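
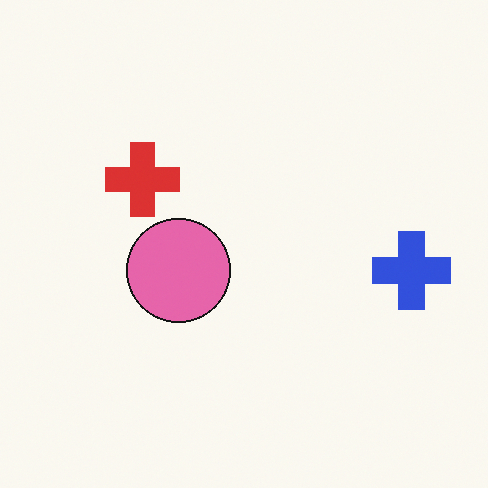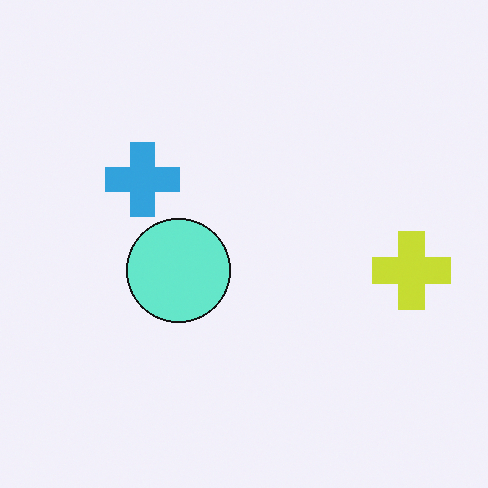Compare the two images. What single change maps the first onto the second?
The image was hue-shifted by a large amount.

Every shape's color has rotated by the same amount around the hue wheel — a uniform hue shift.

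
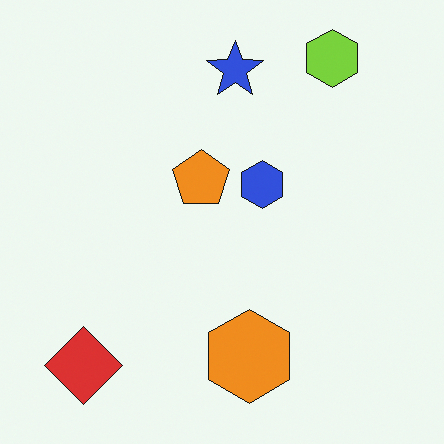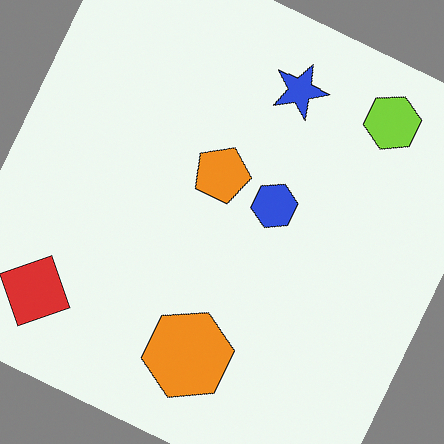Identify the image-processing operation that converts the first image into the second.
This is the original image rotated clockwise by a moderate amount.

Every shape is tilted by the same angle and the image corners show triangular fill wedges — a whole-image rotation by a non-right angle.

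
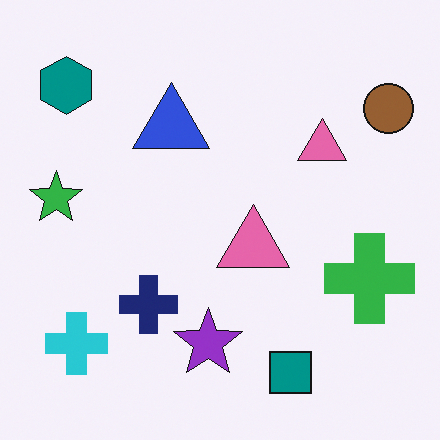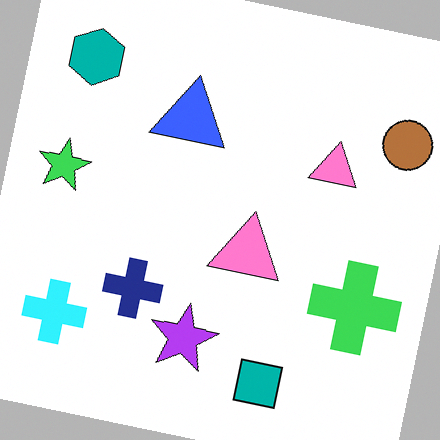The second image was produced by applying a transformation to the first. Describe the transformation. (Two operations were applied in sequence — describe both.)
The transformation is: brightened a little, then rotated clockwise by a slight angle.

Every pixel — background and shapes alike — is uniformly brightened. Every shape is tilted by the same angle and the image corners show triangular fill wedges — a whole-image rotation by a non-right angle.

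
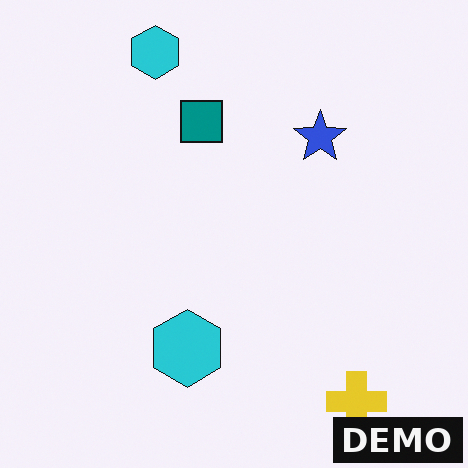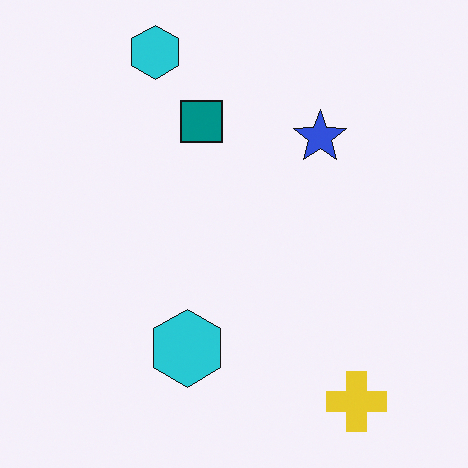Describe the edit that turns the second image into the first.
This is the original image watermarked with the text "DEMO" in the lower-right corner.

A dark label reading "DEMO" appears in the lower-right corner.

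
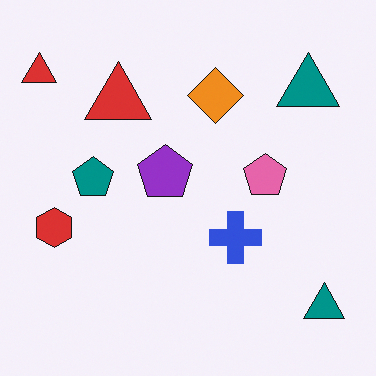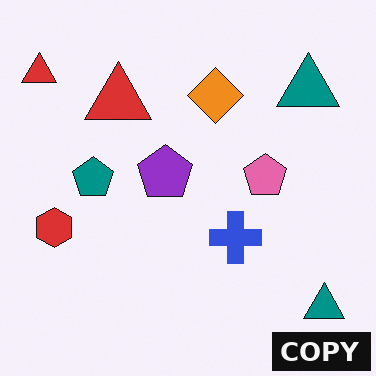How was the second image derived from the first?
This is the original image watermarked with the text "COPY" in the lower-right corner.

A dark label reading "COPY" appears in the lower-right corner.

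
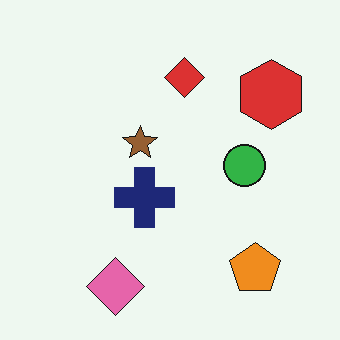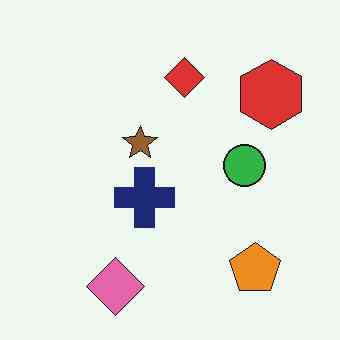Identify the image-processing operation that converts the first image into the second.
It was given moderate JPEG compression.

Blocky 8×8 compression artifacts appear around shape edges and the flat background shows ringing — characteristic JPEG degradation.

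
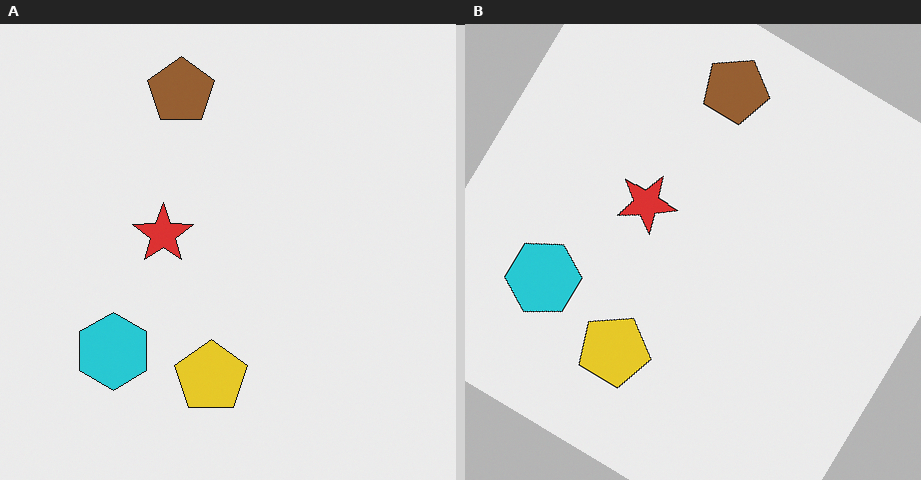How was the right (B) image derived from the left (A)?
This is the original image rotated clockwise by a large amount — several tens of degrees.

Every shape is tilted by the same angle and the image corners show triangular fill wedges — a whole-image rotation by a non-right angle.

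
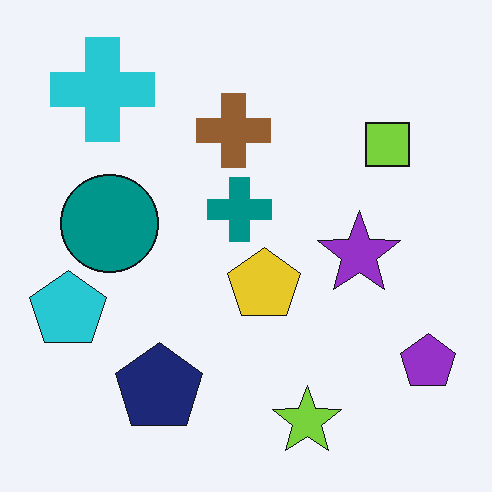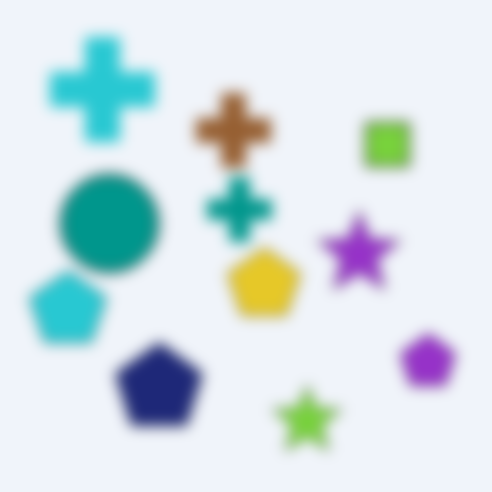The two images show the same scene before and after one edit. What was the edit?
Heavily blurred.

Shape edges and outlines are uniformly softened across the whole image.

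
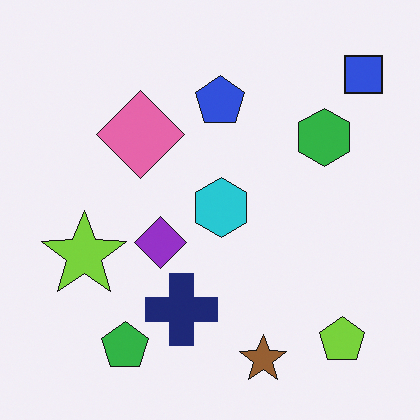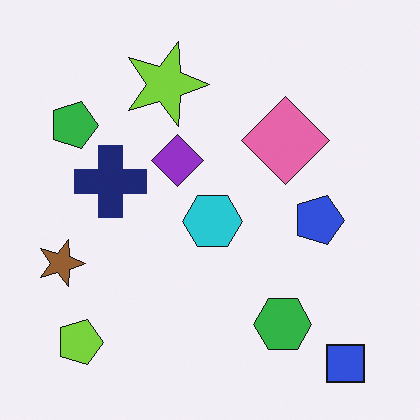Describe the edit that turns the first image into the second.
The transformation is: rotated 90° clockwise.

The blue square sits in the top-right of the first image and the bottom-right of the second — consistent with a whole-image 90° clockwise rotation.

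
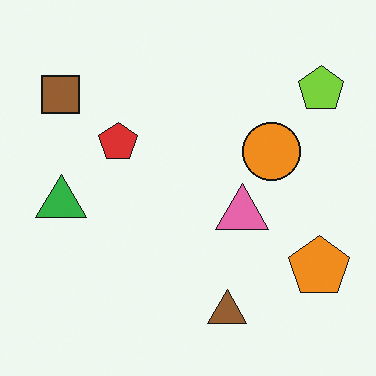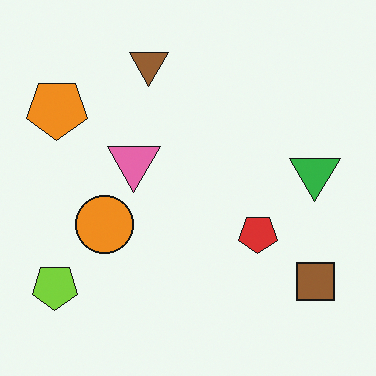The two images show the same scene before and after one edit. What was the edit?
It was rotated 180°.

The lime pentagon sits in the top-right of the first image and the bottom-left of the second — consistent with a whole-image 180° rotation.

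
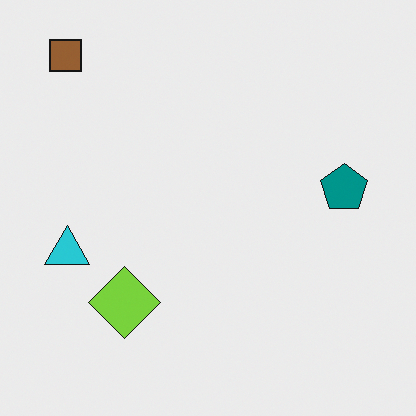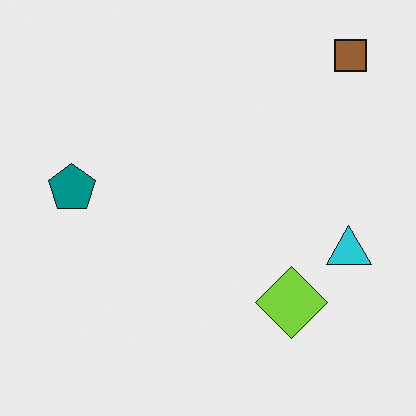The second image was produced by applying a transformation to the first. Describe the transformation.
This is the original image flipped horizontally (left ↔ right).

The brown square is in the top-left of the first image and the top-right of the second — shapes on opposite sides of the vertical midline have swapped in a mirror flip.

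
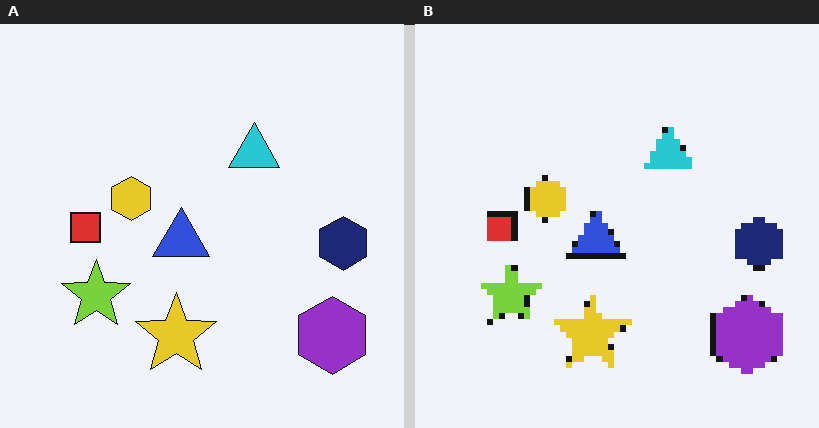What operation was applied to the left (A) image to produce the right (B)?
The transformation is: pixelated into visible square blocks.

Shapes are reduced to large square blocks; fine edges and outlines are lost — a downscale-then-upscale (mosaic) effect.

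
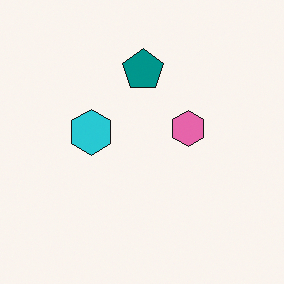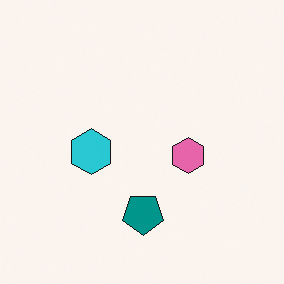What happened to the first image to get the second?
Flipped vertically (top ↔ bottom).

The teal pentagon is in the top of the first image and the bottom of the second — shapes on opposite sides of the horizontal midline have swapped in a mirror flip.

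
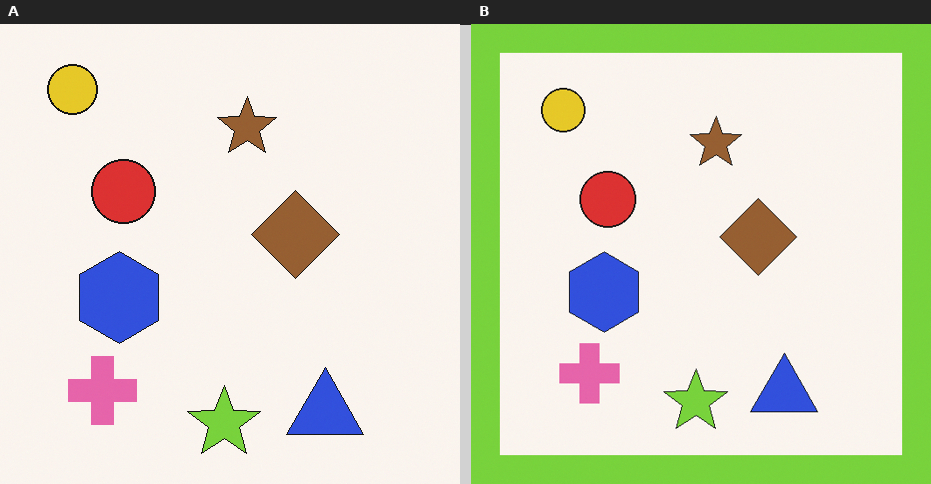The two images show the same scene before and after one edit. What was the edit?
The right (B) image is the left (A) framed with a lime border.

A solid lime frame runs around the edge of the right (B) image, with the content slightly shrunk inside it.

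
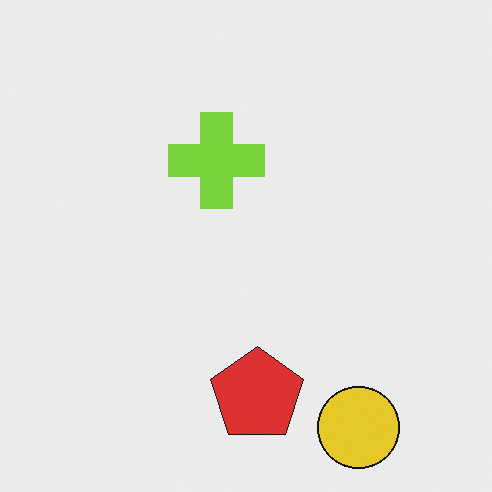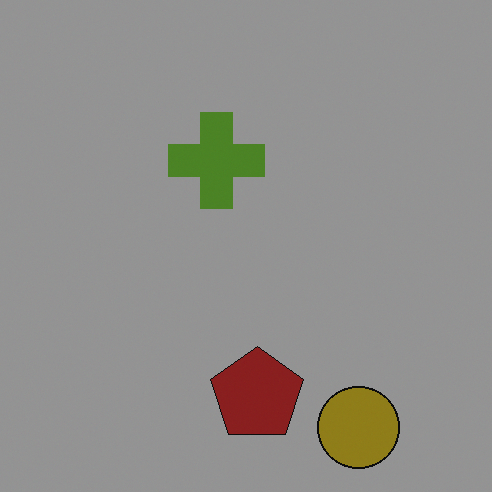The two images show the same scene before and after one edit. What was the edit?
The second image is the first darkened a lot.

Every pixel — background and shapes alike — is uniformly darkened.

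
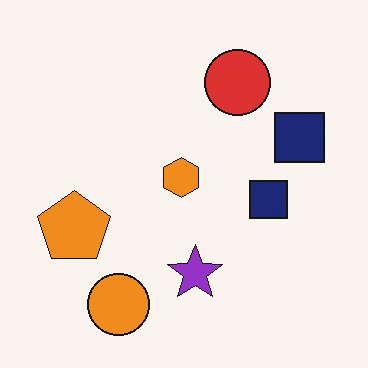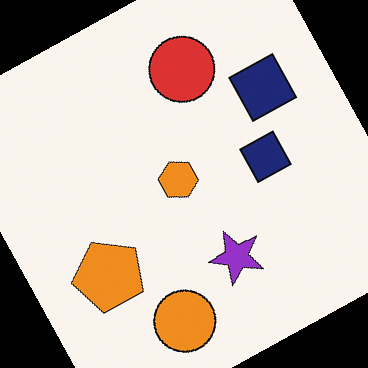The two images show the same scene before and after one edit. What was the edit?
The image was rotated counter-clockwise by a moderate amount.

Every shape is tilted by the same angle and the image corners show triangular fill wedges — a whole-image rotation by a non-right angle.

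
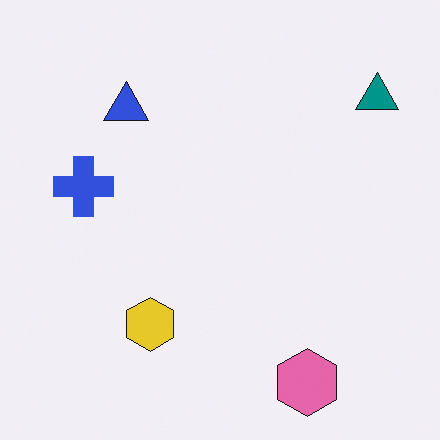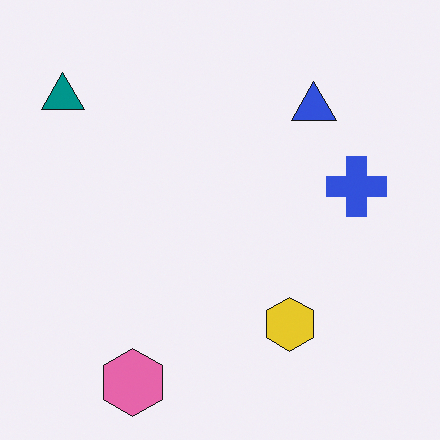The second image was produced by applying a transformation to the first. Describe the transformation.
Flipped horizontally (left ↔ right).

The teal triangle is in the top-right of the first image and the top-left of the second — shapes on opposite sides of the vertical midline have swapped in a mirror flip.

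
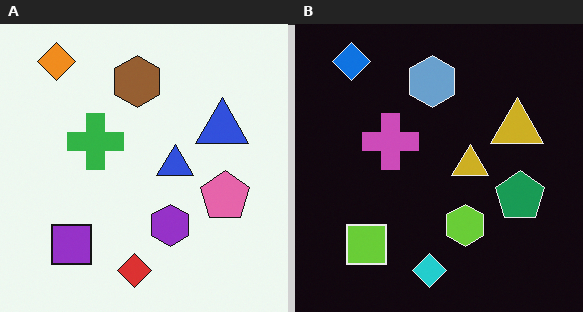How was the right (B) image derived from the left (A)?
Color-inverted (negative).

The light background has become dark and every shape's color is its complement — a photographic negative.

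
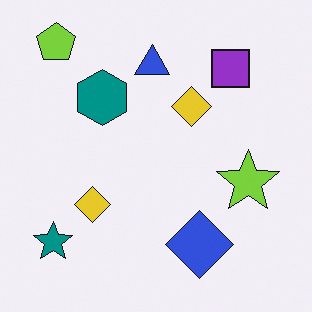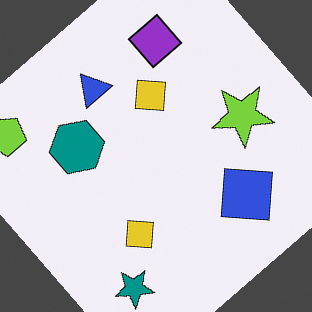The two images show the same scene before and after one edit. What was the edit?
Rotated counter-clockwise by a large amount — several tens of degrees.

Every shape is tilted by the same angle and the image corners show triangular fill wedges — a whole-image rotation by a non-right angle.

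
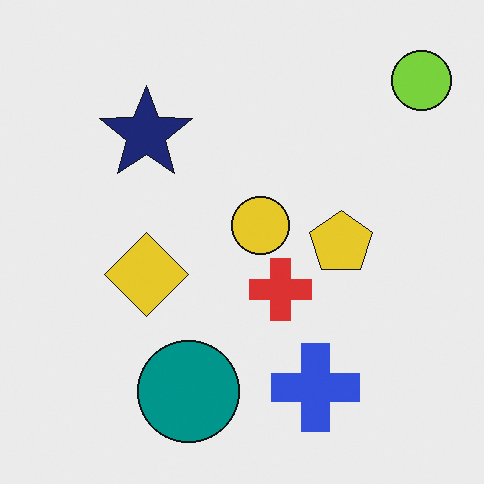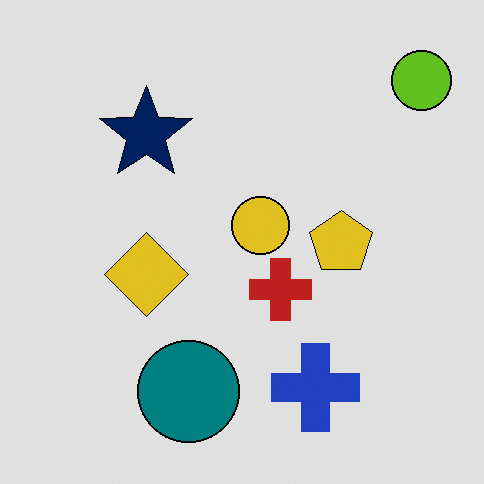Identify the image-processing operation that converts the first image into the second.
The image was moderately posterized.

Each flat color has snapped to a coarser quantized level — most visibly, the near-white background has dropped to a flat grey.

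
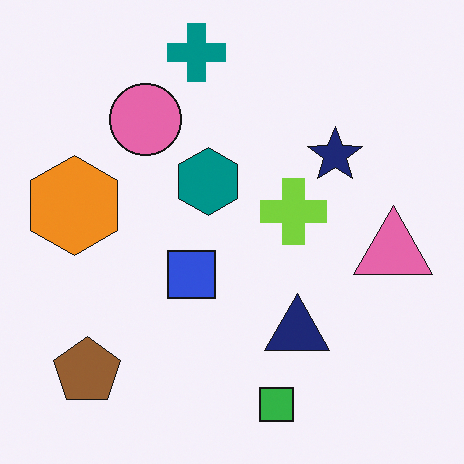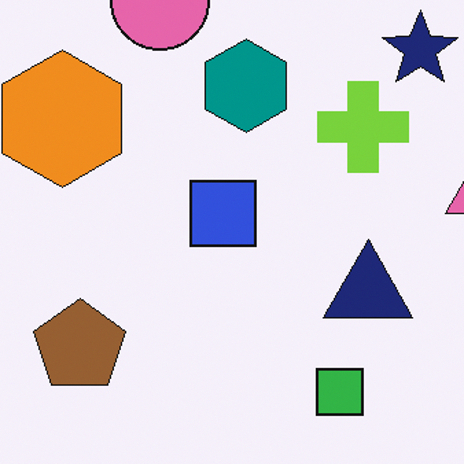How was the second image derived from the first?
The transformation is: cropped slightly and scaled back up.

The visible shapes are larger and the field of view is narrower; shapes near the original edges may be partly or wholly outside the frame — a crop-and-rescale.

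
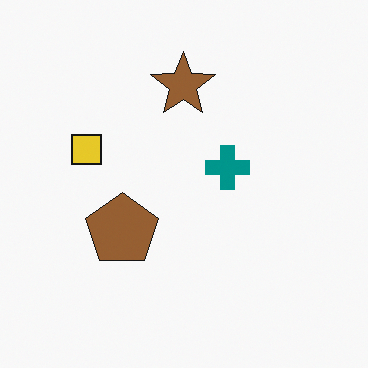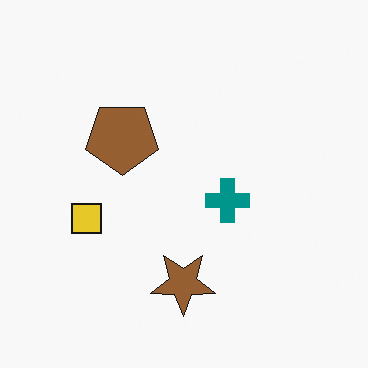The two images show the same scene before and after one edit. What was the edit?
Flipped vertically (top ↔ bottom).

The brown star is in the top of the first image and the bottom of the second — shapes on opposite sides of the horizontal midline have swapped in a mirror flip.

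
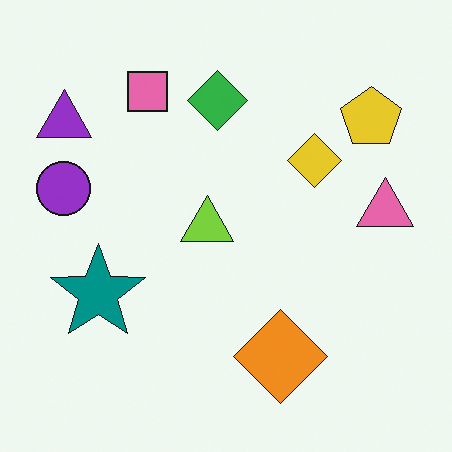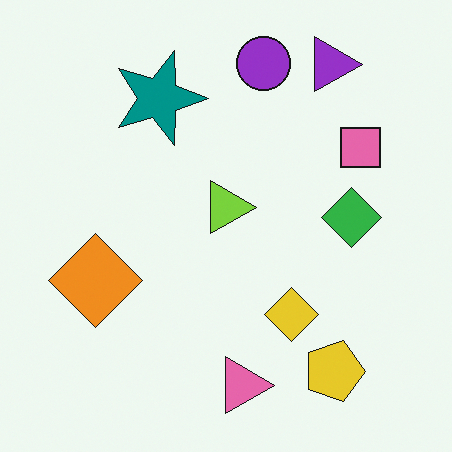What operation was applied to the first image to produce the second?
The transformation is: rotated 90° clockwise.

The purple triangle sits in the top-left of the first image and the top-right of the second — consistent with a whole-image 90° clockwise rotation.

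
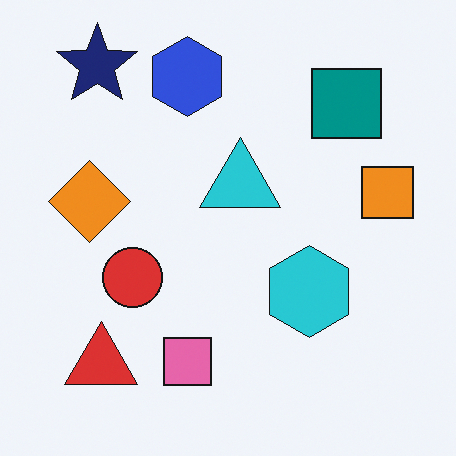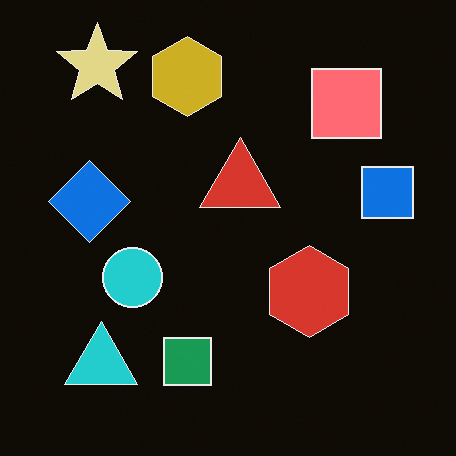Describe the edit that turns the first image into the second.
It was color-inverted (negative).

The light background has become dark and every shape's color is its complement — a photographic negative.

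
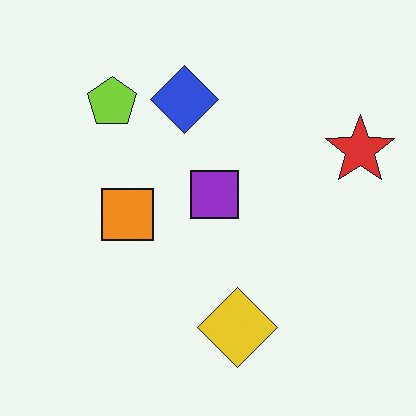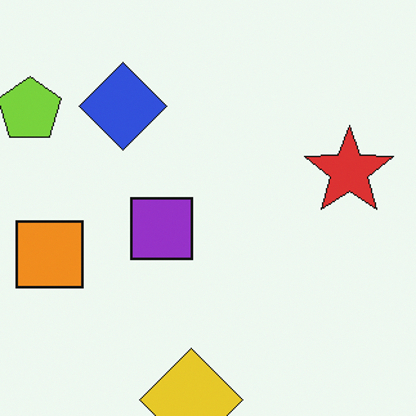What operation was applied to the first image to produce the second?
Cropped to a modestly smaller region and rescaled.

The visible shapes are larger and the field of view is narrower; shapes near the original edges may be partly or wholly outside the frame — a crop-and-rescale.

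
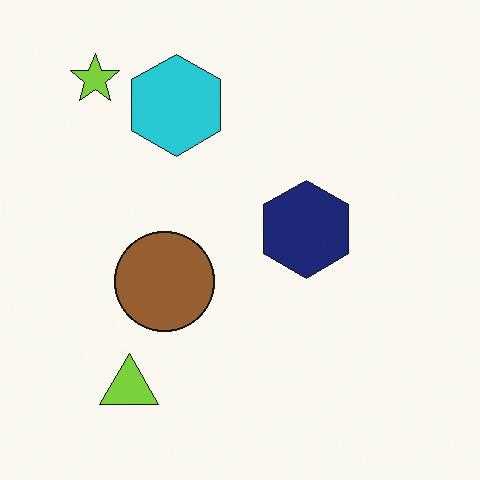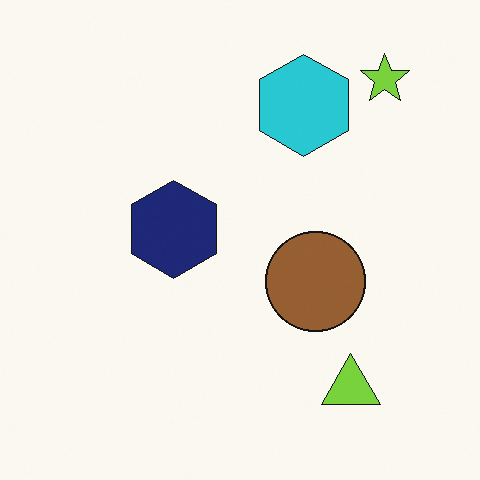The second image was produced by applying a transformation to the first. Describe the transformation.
This is the original image flipped horizontally (left ↔ right).

The lime star is in the top-left of the first image and the top-right of the second — shapes on opposite sides of the vertical midline have swapped in a mirror flip.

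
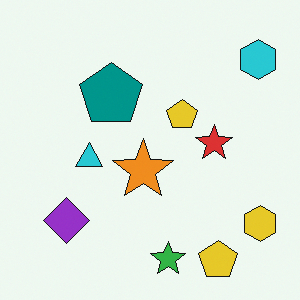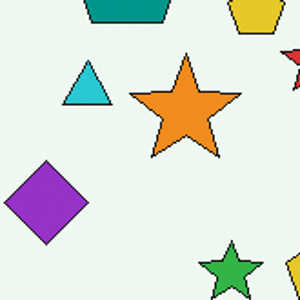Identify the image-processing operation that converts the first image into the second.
This is the original image cropped to a noticeably smaller region and rescaled.

The visible shapes are larger and the field of view is narrower; shapes near the original edges may be partly or wholly outside the frame — a crop-and-rescale.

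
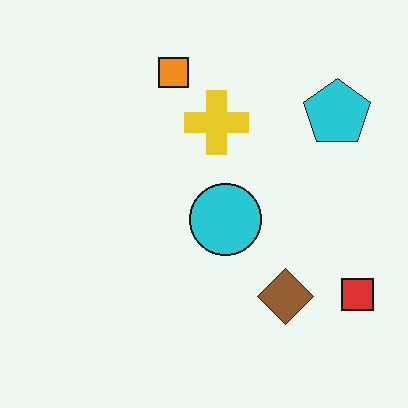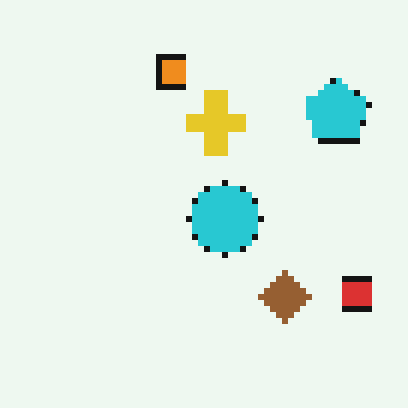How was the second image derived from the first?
Pixelated into visible square blocks.

Shapes are reduced to large square blocks; fine edges and outlines are lost — a downscale-then-upscale (mosaic) effect.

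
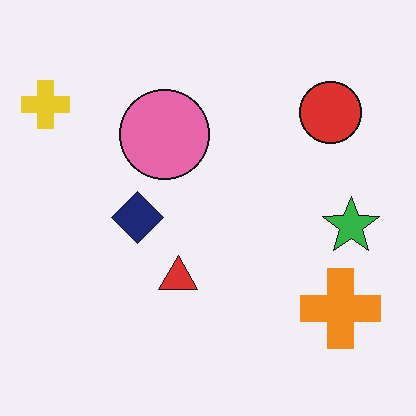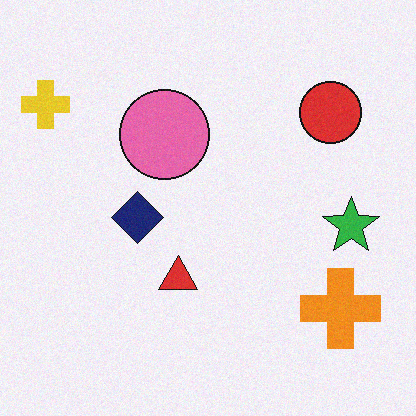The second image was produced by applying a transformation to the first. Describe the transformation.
It was degraded with a light layer of grain.

Random speckle covers the whole image, including the flat background.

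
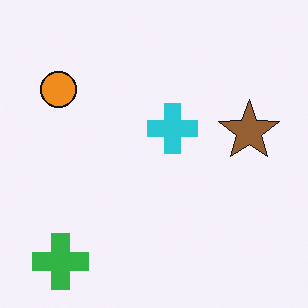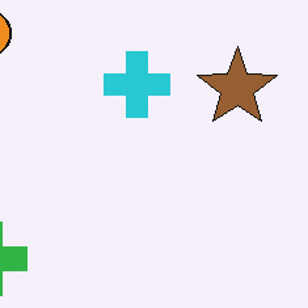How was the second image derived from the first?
The transformation is: cropped to a modestly smaller region and rescaled.

The visible shapes are larger and the field of view is narrower; shapes near the original edges may be partly or wholly outside the frame — a crop-and-rescale.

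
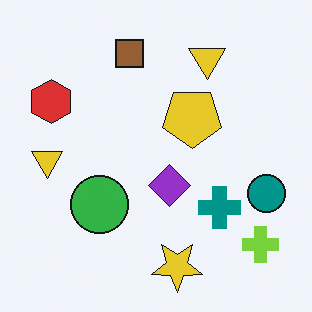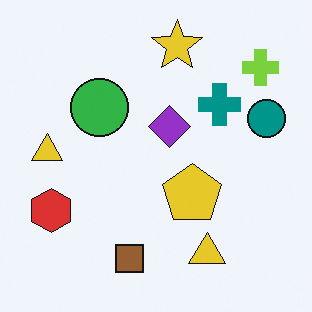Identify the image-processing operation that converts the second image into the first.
The transformation is: flipped vertically (top ↔ bottom).

The yellow star is in the top of the second image and the bottom of the first — shapes on opposite sides of the horizontal midline have swapped in a mirror flip.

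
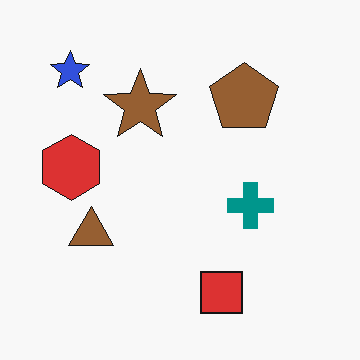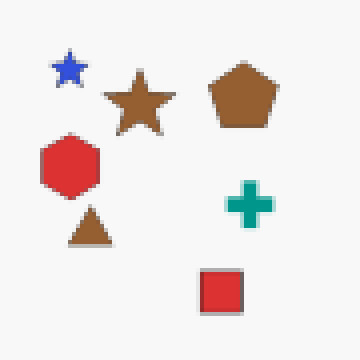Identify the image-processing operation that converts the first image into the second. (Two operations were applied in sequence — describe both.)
It was lightly blurred, then mildly pixelated.

Shape edges and outlines are uniformly softened across the whole image. Shapes are reduced to large square blocks; fine edges and outlines are lost — a downscale-then-upscale (mosaic) effect.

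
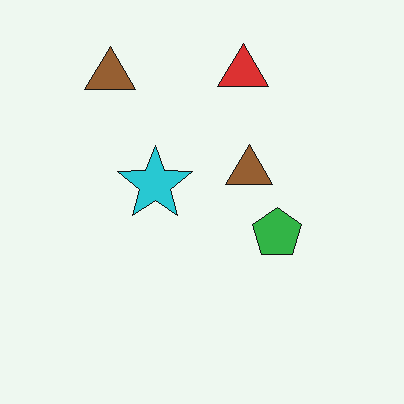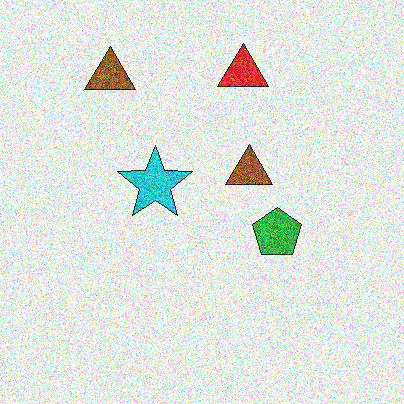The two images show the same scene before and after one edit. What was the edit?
The second image is the first degraded with a thick layer of grain.

Random speckle covers the whole image, including the flat background.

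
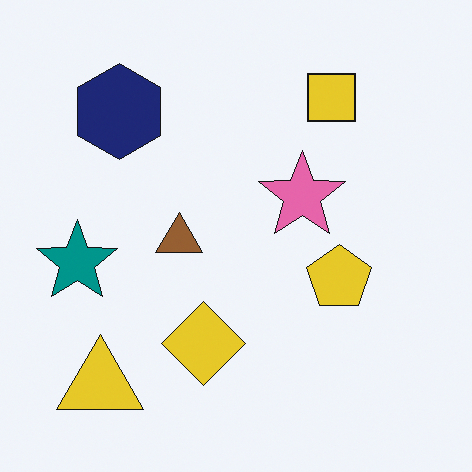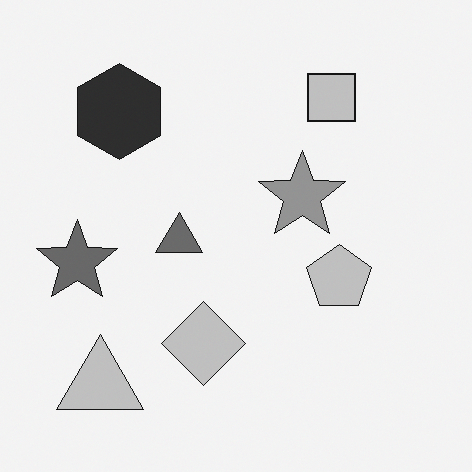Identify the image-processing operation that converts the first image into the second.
This is the original image converted to grayscale.

All color is removed — every shape is now a shade of grey.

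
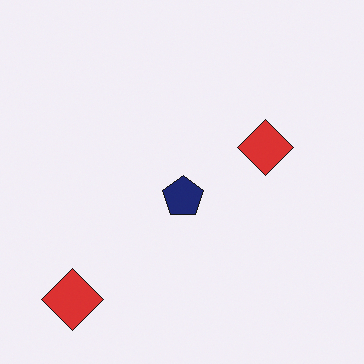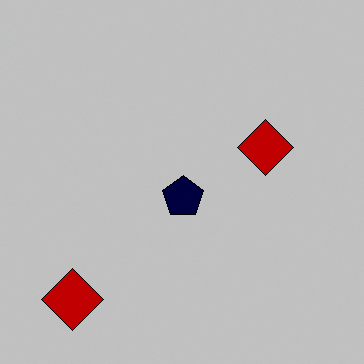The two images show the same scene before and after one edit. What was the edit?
This is the original image heavily posterized to just a handful of flat colors.

Each flat color has snapped to a coarser quantized level — most visibly, the near-white background has dropped to a flat grey.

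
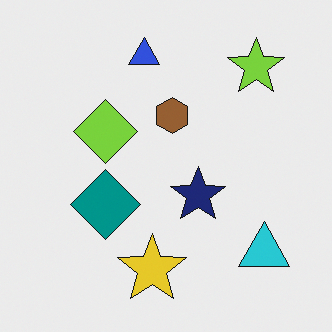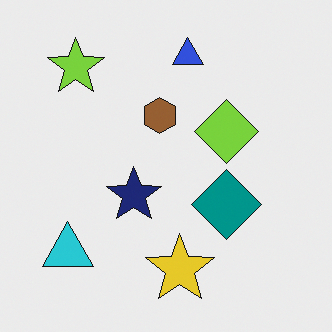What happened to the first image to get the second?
The transformation is: flipped horizontally (left ↔ right).

The cyan triangle is in the bottom-right of the first image and the bottom-left of the second — shapes on opposite sides of the vertical midline have swapped in a mirror flip.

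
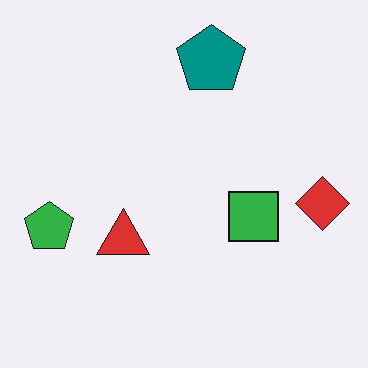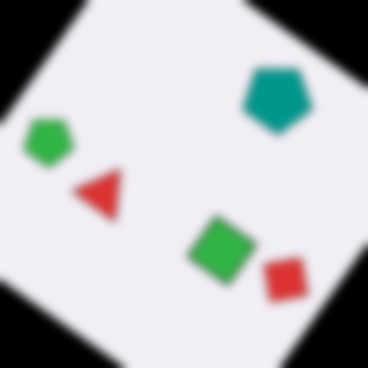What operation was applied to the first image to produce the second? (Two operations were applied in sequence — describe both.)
The image was rotated clockwise by a large amount — several tens of degrees, then noticeably gaussian-blurred.

Every shape is tilted by the same angle and the image corners show triangular fill wedges — a whole-image rotation by a non-right angle. Shape edges and outlines are uniformly softened across the whole image.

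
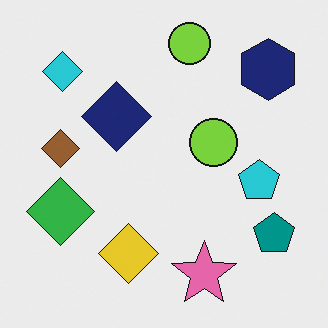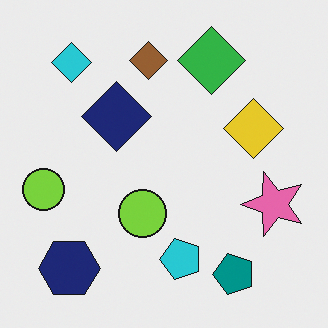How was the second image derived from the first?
The transformation is: transposed (reflected across the top-left ↔ bottom-right diagonal).

Shapes have swapped their row and column positions — what was in the top-right is now in the bottom-left — a diagonal reflection.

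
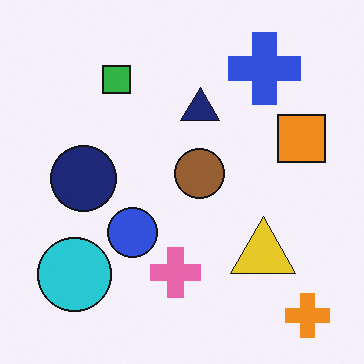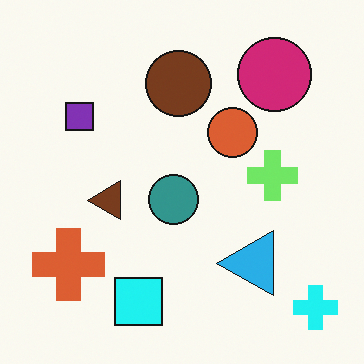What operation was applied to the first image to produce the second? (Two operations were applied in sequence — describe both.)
The image was transposed (reflected across the top-left ↔ bottom-right diagonal), then hue-shifted by a moderate amount.

Shapes have swapped their row and column positions — what was in the top-right is now in the bottom-left — a diagonal reflection. Every shape's color has rotated by the same amount around the hue wheel — a uniform hue shift.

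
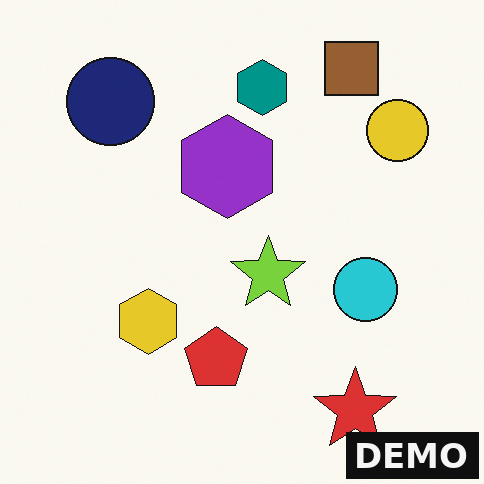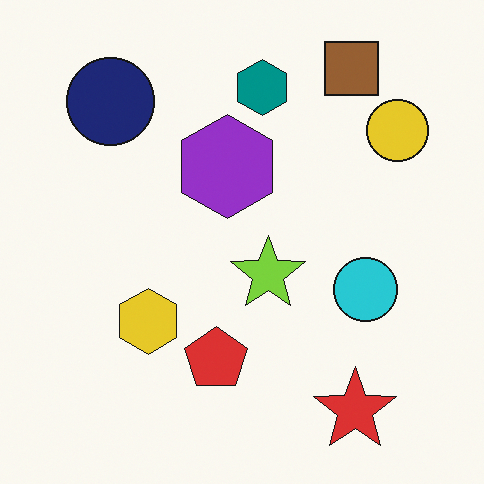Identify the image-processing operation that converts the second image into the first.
Watermarked with the text "DEMO" in the lower-right corner.

A dark label reading "DEMO" appears in the lower-right corner.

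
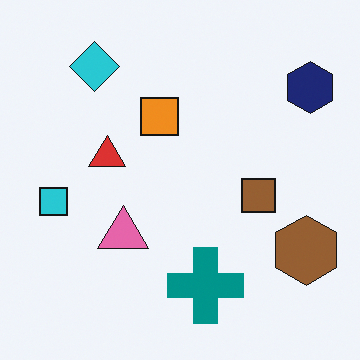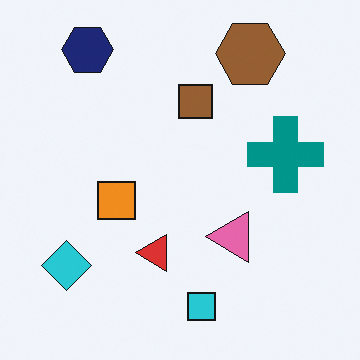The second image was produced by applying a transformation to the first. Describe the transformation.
This is the original image rotated 90° counter-clockwise.

The navy hexagon sits in the top-right of the first image and the top-left of the second — consistent with a whole-image 90° counter-clockwise rotation.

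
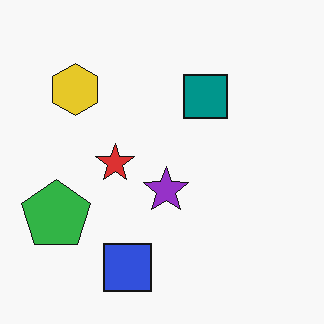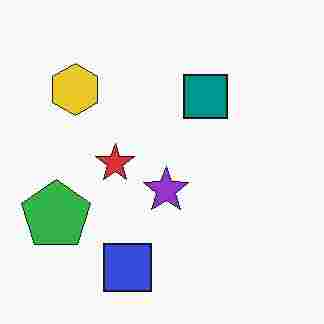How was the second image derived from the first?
Degraded with heavy JPEG compression.

Blocky 8×8 compression artifacts appear around shape edges and the flat background shows ringing — characteristic JPEG degradation.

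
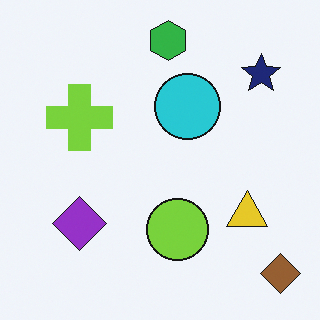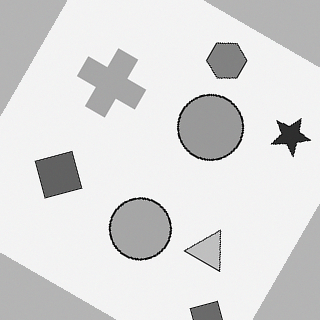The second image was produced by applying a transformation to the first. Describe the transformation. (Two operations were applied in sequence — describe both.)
The transformation is: converted to grayscale, then rotated clockwise by a large amount — several tens of degrees.

All color is removed — every shape is now a shade of grey. Every shape is tilted by the same angle and the image corners show triangular fill wedges — a whole-image rotation by a non-right angle.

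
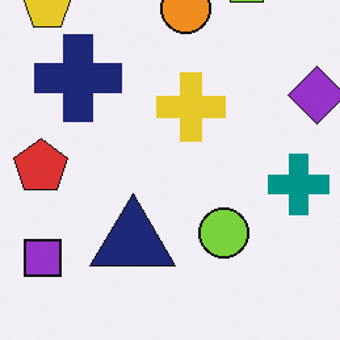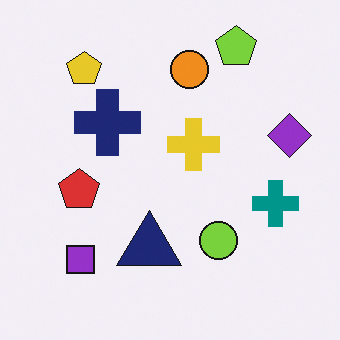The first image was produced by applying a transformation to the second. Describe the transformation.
This is the original image cropped slightly and scaled back up.

The visible shapes are larger and the field of view is narrower; shapes near the original edges may be partly or wholly outside the frame — a crop-and-rescale.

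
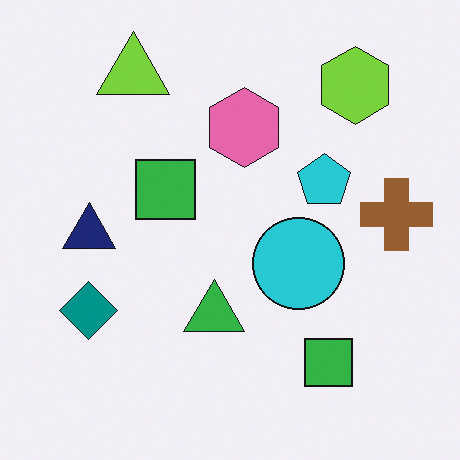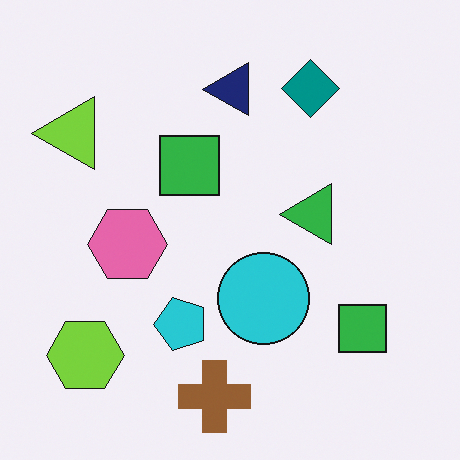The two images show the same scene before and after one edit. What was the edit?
This is the original image transposed (reflected across the top-left ↔ bottom-right diagonal).

Shapes have swapped their row and column positions — what was in the top-right is now in the bottom-left — a diagonal reflection.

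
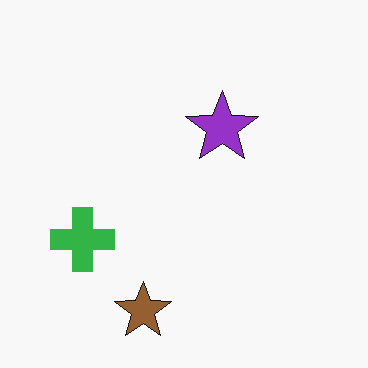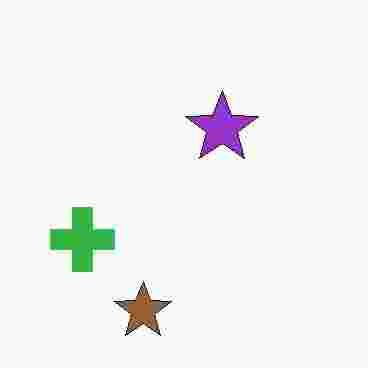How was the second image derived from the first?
The second image is the first degraded with heavy JPEG compression.

Blocky 8×8 compression artifacts appear around shape edges and the flat background shows ringing — characteristic JPEG degradation.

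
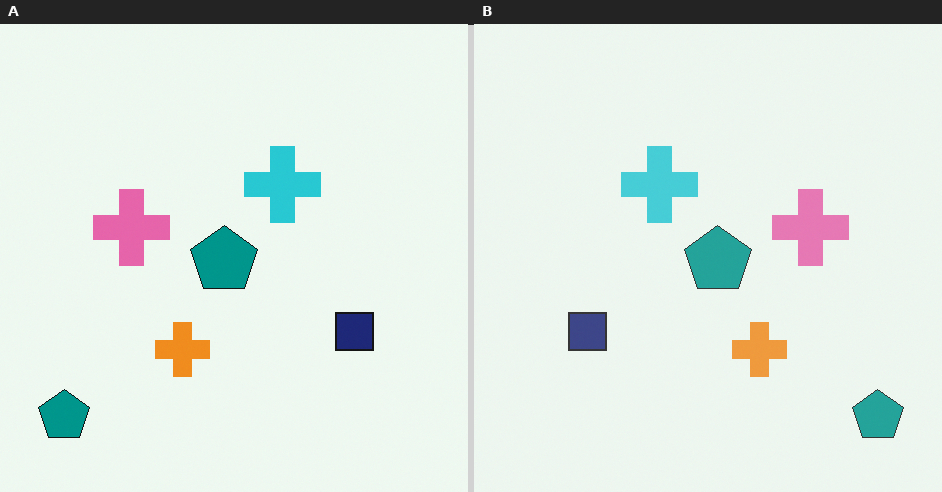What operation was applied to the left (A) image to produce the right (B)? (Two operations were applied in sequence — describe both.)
Given slightly reduced contrast, then flipped horizontally (left ↔ right).

Tones are pushed toward mid-grey across the whole image — a global contrast change. The navy square is in the right of the left (A) image and the left of the right (B) — shapes on opposite sides of the vertical midline have swapped in a mirror flip.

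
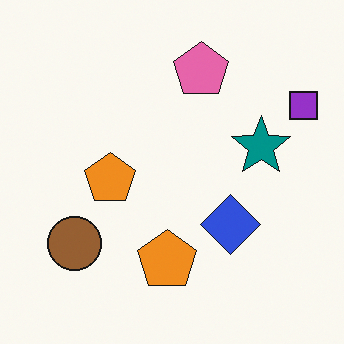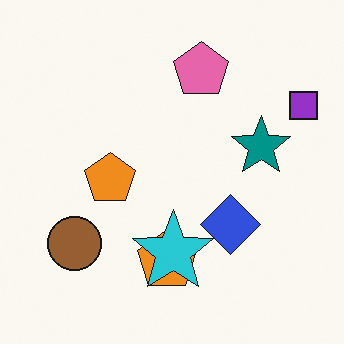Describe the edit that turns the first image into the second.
The transformation is: overlaid with an additional cyan star.

A cyan star appears in the second image that is absent from the first.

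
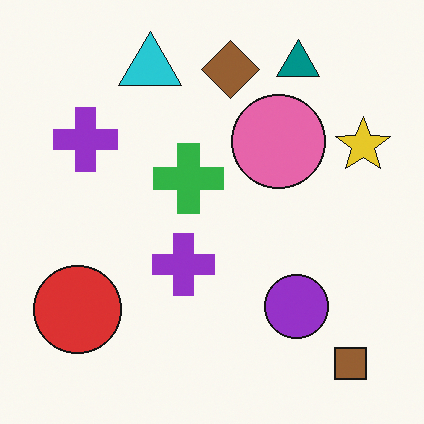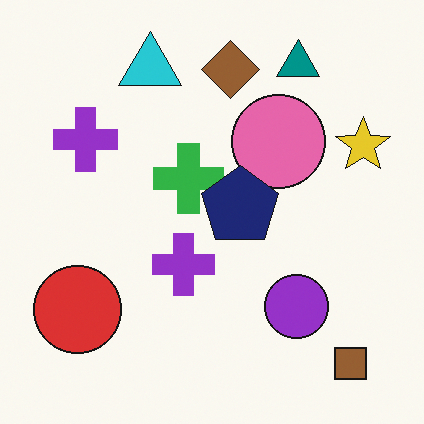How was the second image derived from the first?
The transformation is: overlaid with an additional navy pentagon.

A navy pentagon appears in the second image that is absent from the first.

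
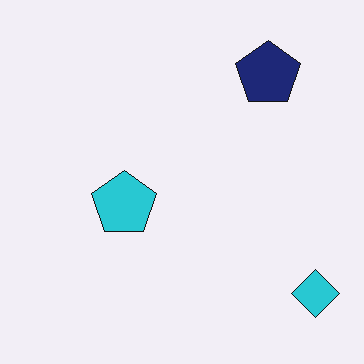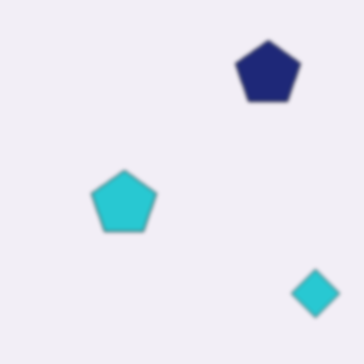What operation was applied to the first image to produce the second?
It was lightly blurred.

Shape edges and outlines are uniformly softened across the whole image.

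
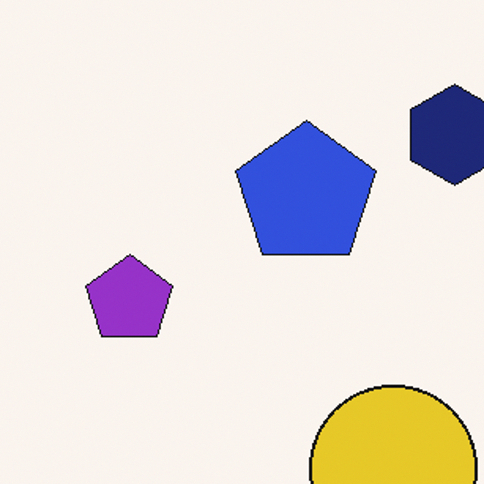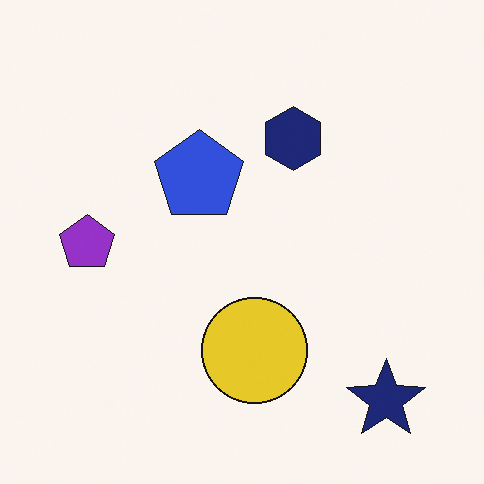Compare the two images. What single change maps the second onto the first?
The image was cropped slightly and scaled back up.

The visible shapes are larger and the field of view is narrower; shapes near the original edges may be partly or wholly outside the frame — a crop-and-rescale.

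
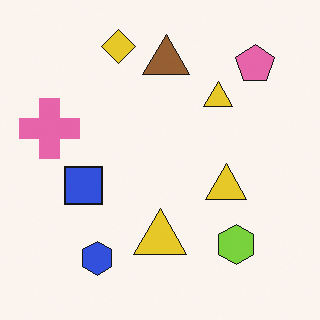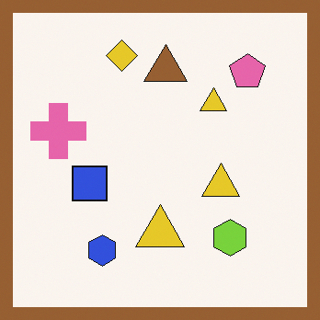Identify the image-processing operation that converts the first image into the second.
It was framed with a brown border.

A solid brown frame runs around the edge of the second image, with the content slightly shrunk inside it.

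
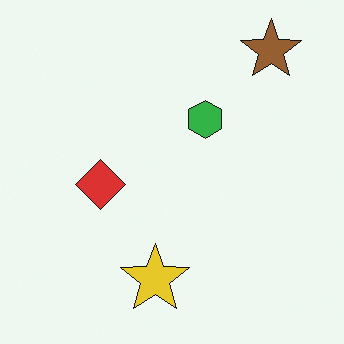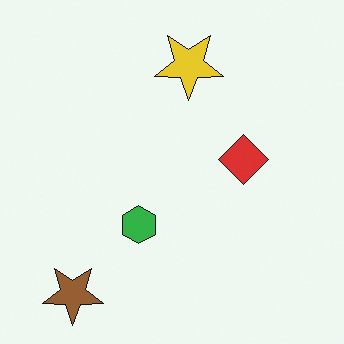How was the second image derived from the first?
It was rotated 180°.

The brown star sits in the top-right of the first image and the bottom-left of the second — consistent with a whole-image 180° rotation.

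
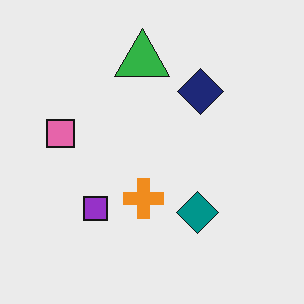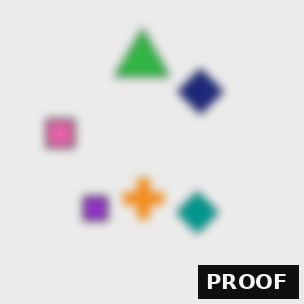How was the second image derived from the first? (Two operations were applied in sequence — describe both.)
Moderately blurred, then watermarked with the text "PROOF" in the lower-right corner.

Shape edges and outlines are uniformly softened across the whole image. A dark label reading "PROOF" appears in the lower-right corner.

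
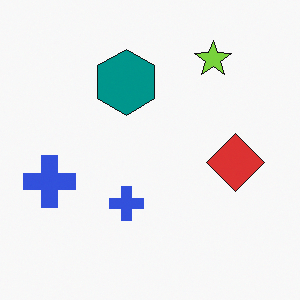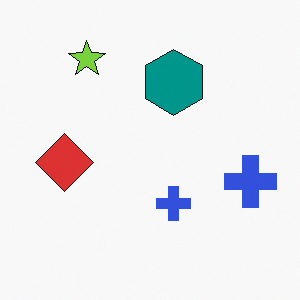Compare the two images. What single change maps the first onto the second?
It was flipped horizontally (left ↔ right).

The red diamond is in the right of the first image and the left of the second — shapes on opposite sides of the vertical midline have swapped in a mirror flip.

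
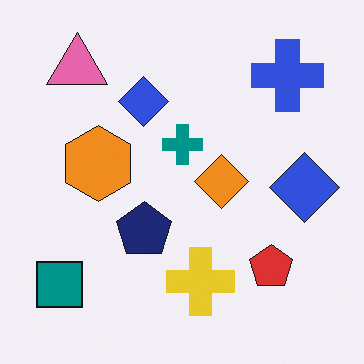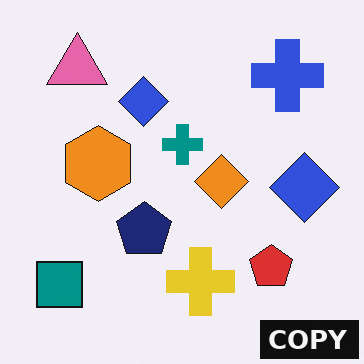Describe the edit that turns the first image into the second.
Watermarked with the text "COPY" in the lower-right corner.

A dark label reading "COPY" appears in the lower-right corner.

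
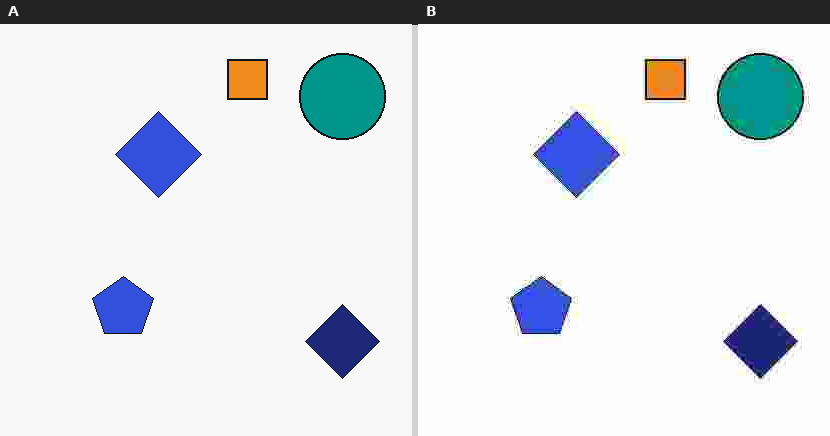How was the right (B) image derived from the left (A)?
It was degraded with heavy JPEG compression.

Blocky 8×8 compression artifacts appear around shape edges and the flat background shows ringing — characteristic JPEG degradation.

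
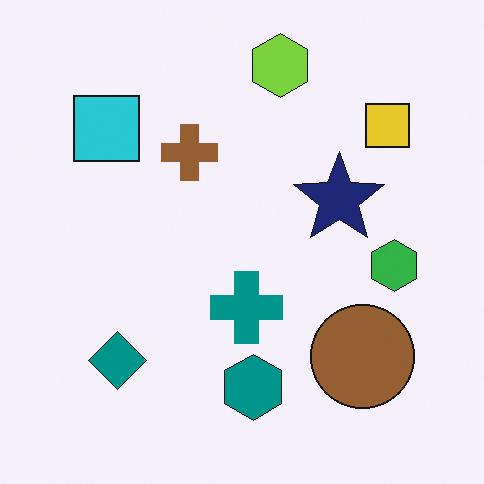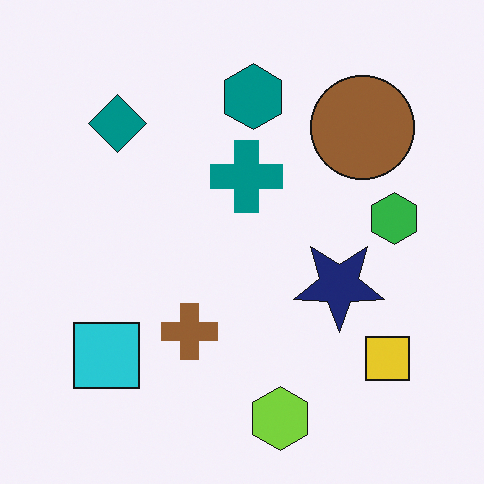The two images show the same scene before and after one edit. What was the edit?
It was flipped vertically (top ↔ bottom).

The lime hexagon is in the top of the first image and the bottom of the second — shapes on opposite sides of the horizontal midline have swapped in a mirror flip.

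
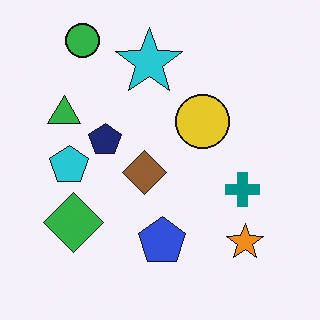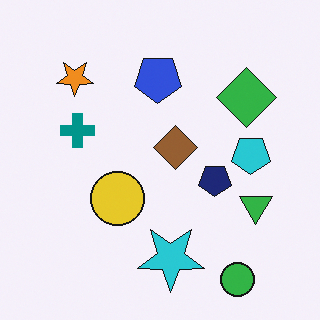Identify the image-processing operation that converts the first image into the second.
The second image is the first rotated 180°.

The green circle sits in the top-left of the first image and the bottom-right of the second — consistent with a whole-image 180° rotation.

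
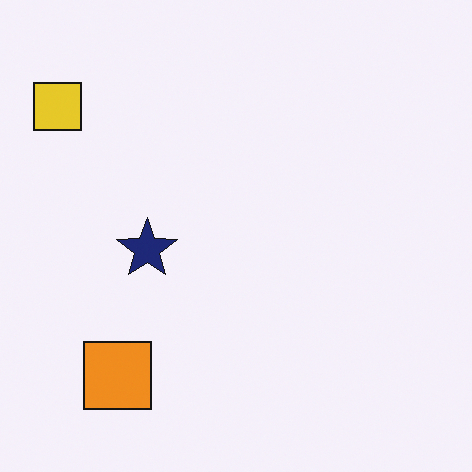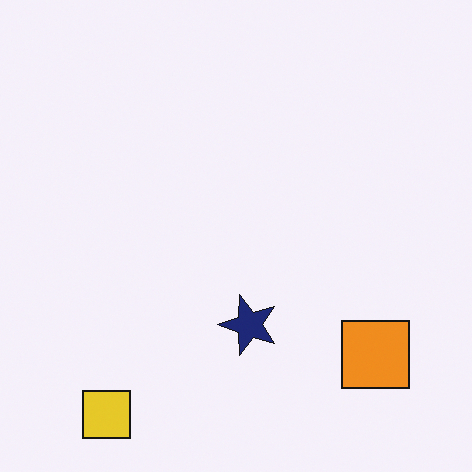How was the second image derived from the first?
The transformation is: rotated 90° counter-clockwise.

The yellow square sits in the top-left of the first image and the bottom-left of the second — consistent with a whole-image 90° counter-clockwise rotation.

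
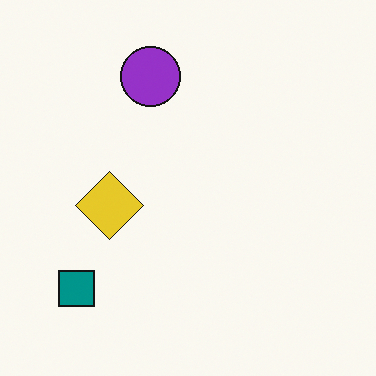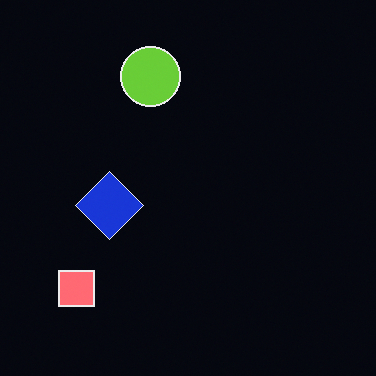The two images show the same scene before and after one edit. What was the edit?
The second image is the first color-inverted (negative).

The light background has become dark and every shape's color is its complement — a photographic negative.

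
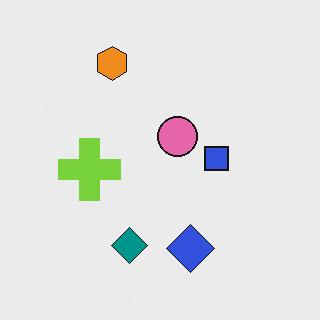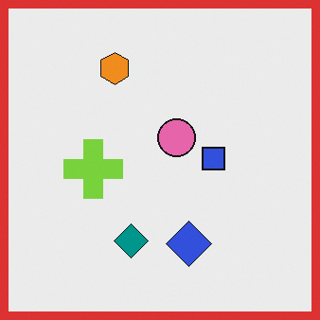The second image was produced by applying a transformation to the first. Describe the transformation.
The second image is the first framed with a red border.

A solid red frame runs around the edge of the second image, with the content slightly shrunk inside it.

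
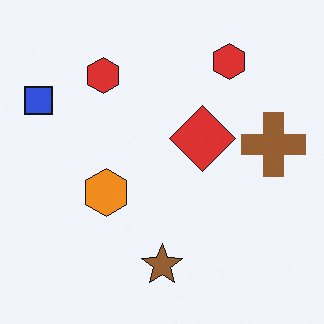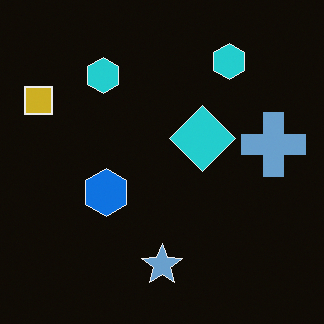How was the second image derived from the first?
The transformation is: color-inverted (negative).

The light background has become dark and every shape's color is its complement — a photographic negative.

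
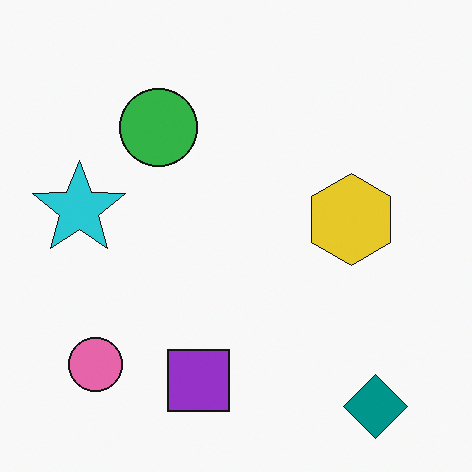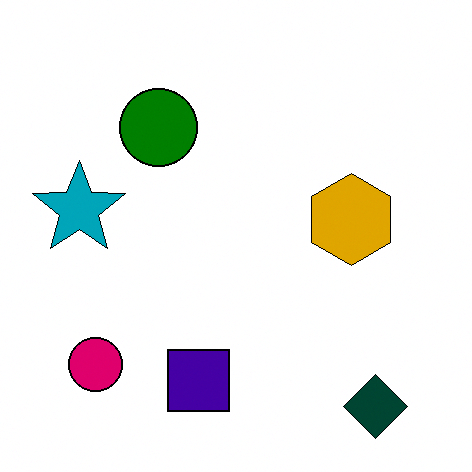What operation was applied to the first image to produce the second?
The transformation is: given much higher contrast.

Tones are pushed away from mid-grey across the whole image — a global contrast change.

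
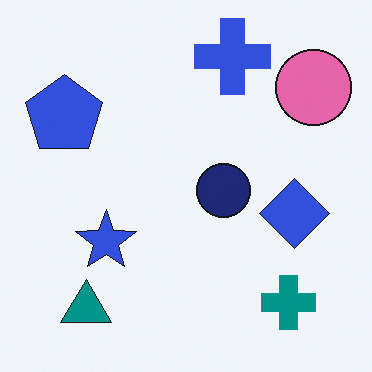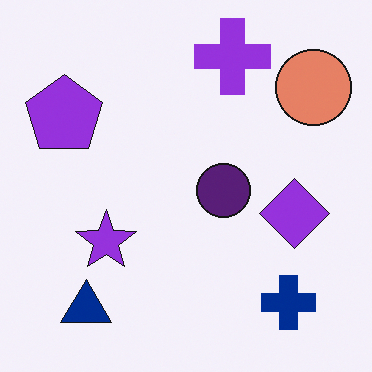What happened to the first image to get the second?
It was hue-shifted slightly.

Every shape's color has rotated by the same amount around the hue wheel — a uniform hue shift.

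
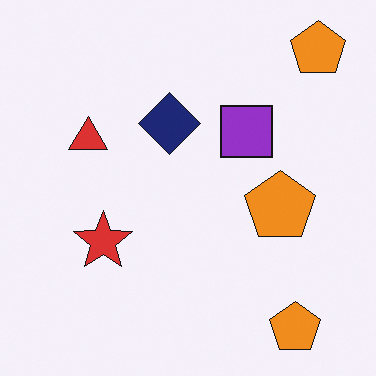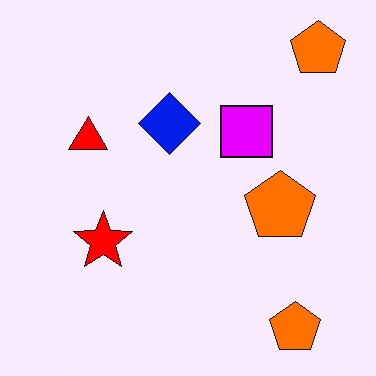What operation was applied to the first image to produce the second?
This is the original image heavily oversaturated.

All colors are more vivid — a global saturation change.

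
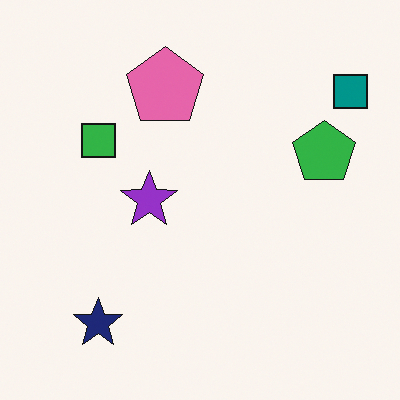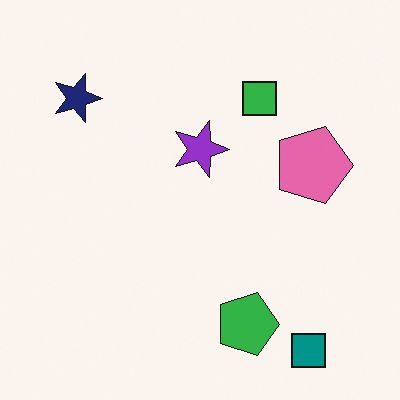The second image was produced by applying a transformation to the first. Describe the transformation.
The transformation is: rotated 90° clockwise.

The teal square sits in the top-right of the first image and the bottom-right of the second — consistent with a whole-image 90° clockwise rotation.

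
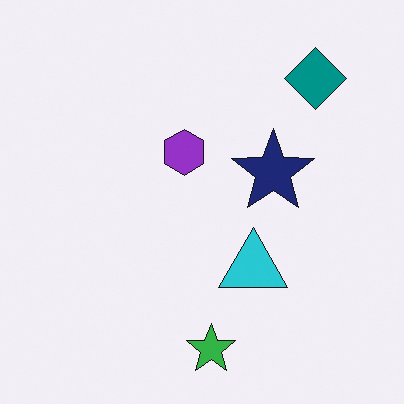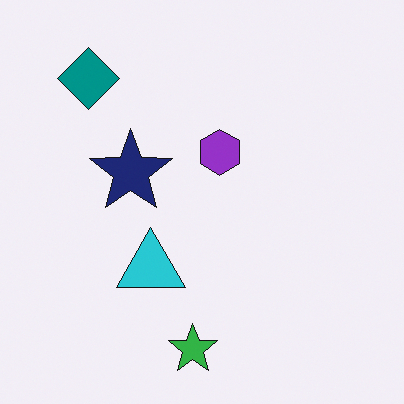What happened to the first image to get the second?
This is the original image flipped horizontally (left ↔ right).

The teal diamond is in the top-right of the first image and the top-left of the second — shapes on opposite sides of the vertical midline have swapped in a mirror flip.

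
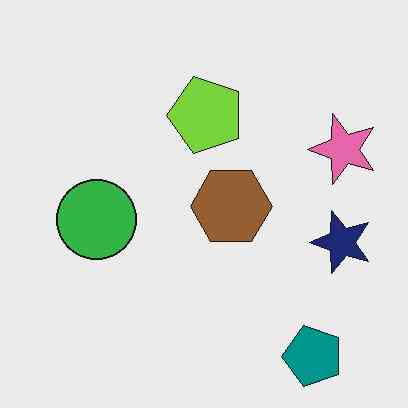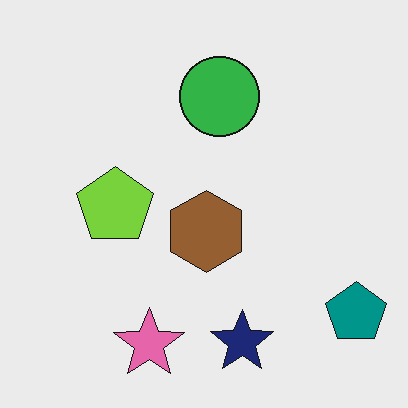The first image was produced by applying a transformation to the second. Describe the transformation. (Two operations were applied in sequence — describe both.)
The image was transposed (reflected across the top-left ↔ bottom-right diagonal), then given moderate JPEG compression.

Shapes have swapped their row and column positions — what was in the top-right is now in the bottom-left — a diagonal reflection. Blocky 8×8 compression artifacts appear around shape edges and the flat background shows ringing — characteristic JPEG degradation.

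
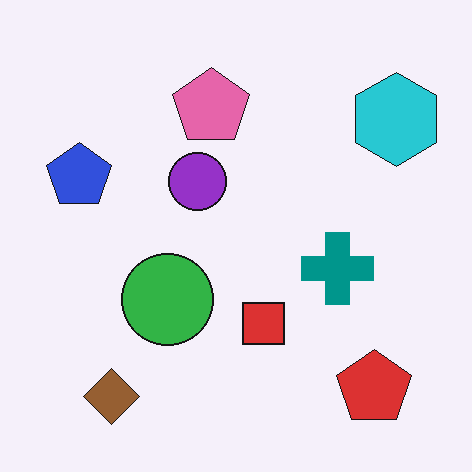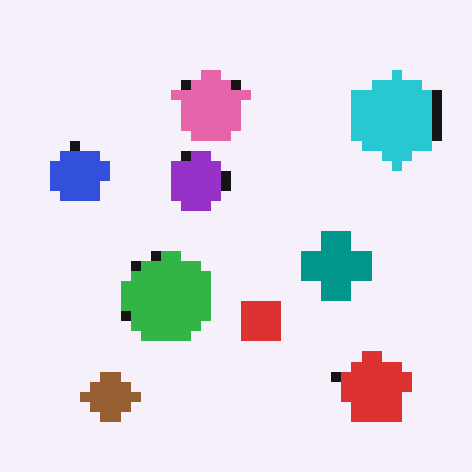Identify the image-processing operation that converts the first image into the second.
The second image is the first heavily pixelated into large blocks.

Shapes are reduced to large square blocks; fine edges and outlines are lost — a downscale-then-upscale (mosaic) effect.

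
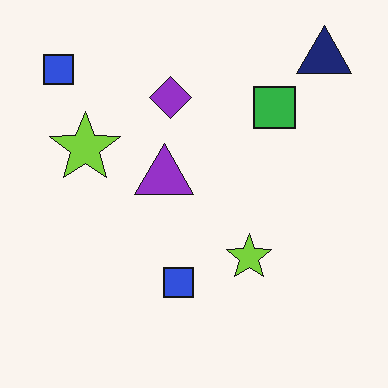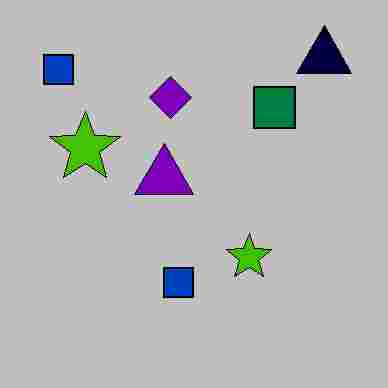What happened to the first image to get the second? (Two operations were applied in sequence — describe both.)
The second image is the first aggressively posterized, then degraded with heavy JPEG compression.

Each flat color has snapped to a coarser quantized level — most visibly, the near-white background has dropped to a flat grey. Blocky 8×8 compression artifacts appear around shape edges and the flat background shows ringing — characteristic JPEG degradation.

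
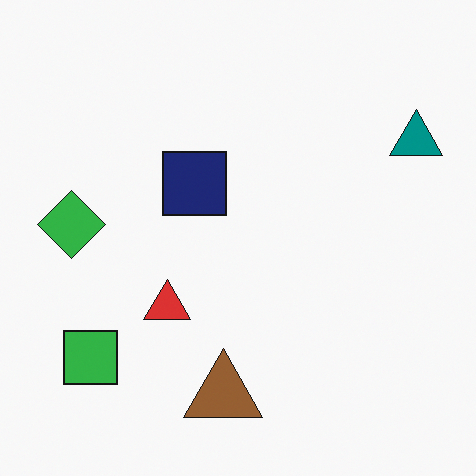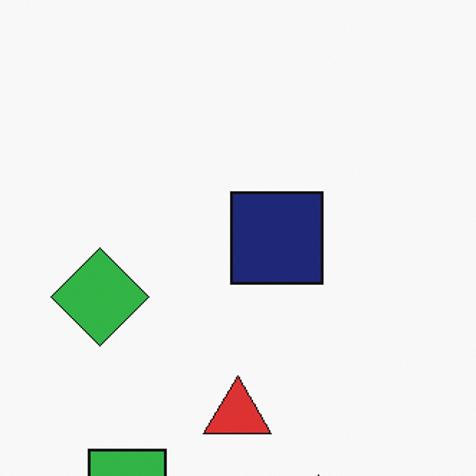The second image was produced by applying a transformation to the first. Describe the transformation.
This is the original image cropped slightly and scaled back up.

The visible shapes are larger and the field of view is narrower; shapes near the original edges may be partly or wholly outside the frame — a crop-and-rescale.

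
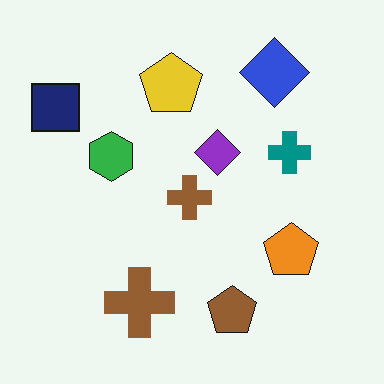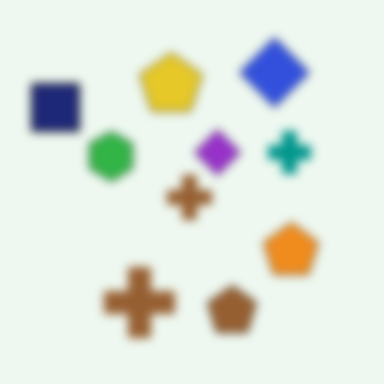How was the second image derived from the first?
This is the original image moderately blurred.

Shape edges and outlines are uniformly softened across the whole image.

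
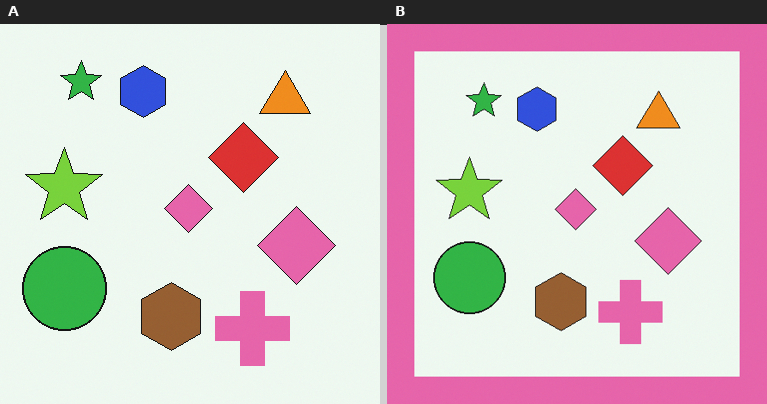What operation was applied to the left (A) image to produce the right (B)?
It was framed with a pink border.

A solid pink frame runs around the edge of the right (B) image, with the content slightly shrunk inside it.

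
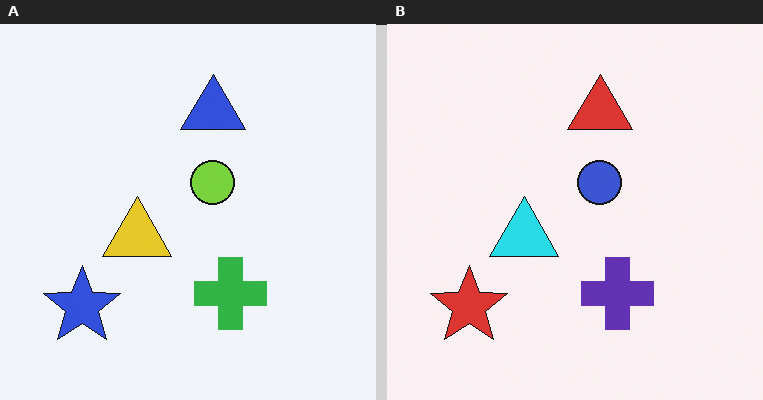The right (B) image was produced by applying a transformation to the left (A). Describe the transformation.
This is the original image hue-shifted noticeably.

Every shape's color has rotated by the same amount around the hue wheel — a uniform hue shift.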